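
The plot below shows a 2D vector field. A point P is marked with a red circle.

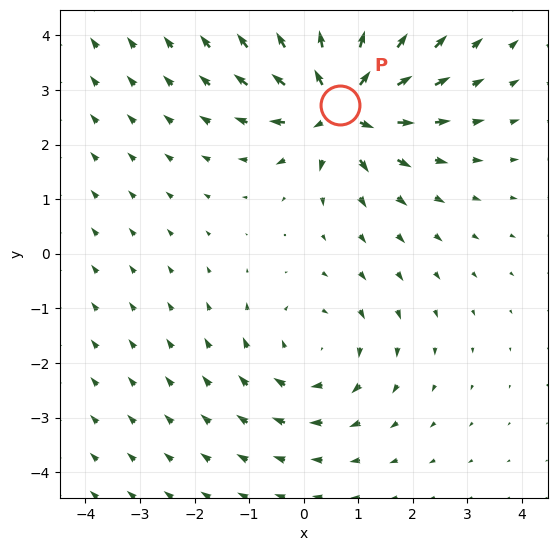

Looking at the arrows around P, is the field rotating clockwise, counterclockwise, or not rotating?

Near P at (0.7, 2.7) the arrows show no circulation. The curl there is ≈0.

not rotating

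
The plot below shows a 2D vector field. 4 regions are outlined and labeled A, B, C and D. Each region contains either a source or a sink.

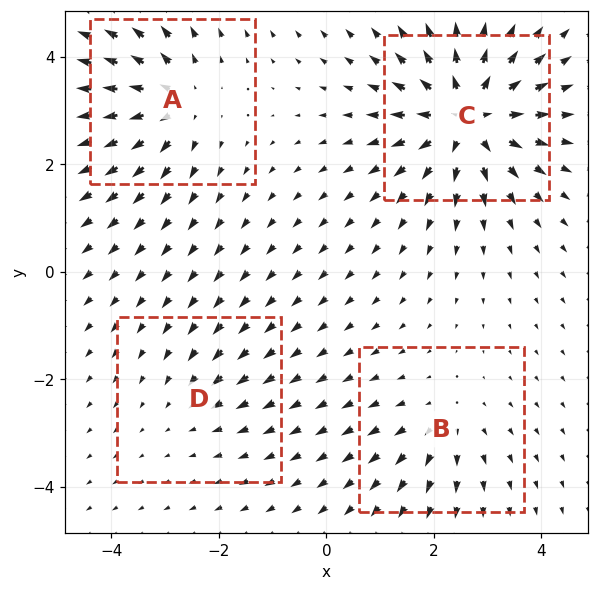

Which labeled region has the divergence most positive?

Divergence at each region's feature centre — A: about +5, B: about +3, C: about +8, D: about -2. Region C is most positive.

C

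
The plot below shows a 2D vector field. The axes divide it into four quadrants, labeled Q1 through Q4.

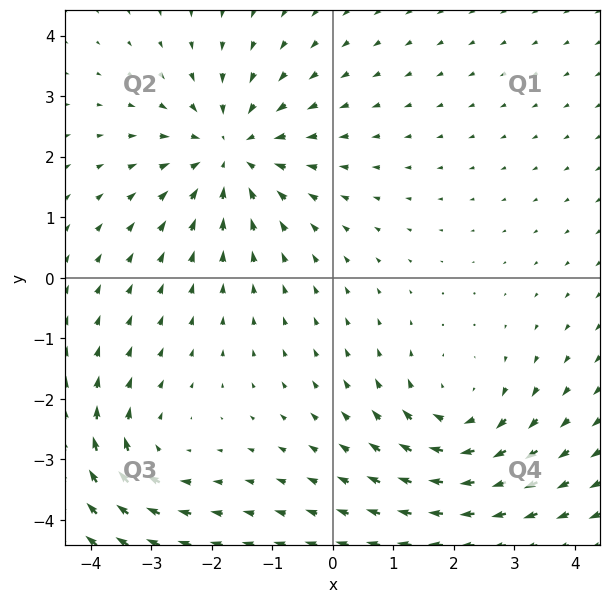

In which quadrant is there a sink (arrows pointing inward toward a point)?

Q2

The sink sits at approximately (-1.7, 2.1), which lies in quadrant Q2. The divergence there is about -4, negative as expected for a sink.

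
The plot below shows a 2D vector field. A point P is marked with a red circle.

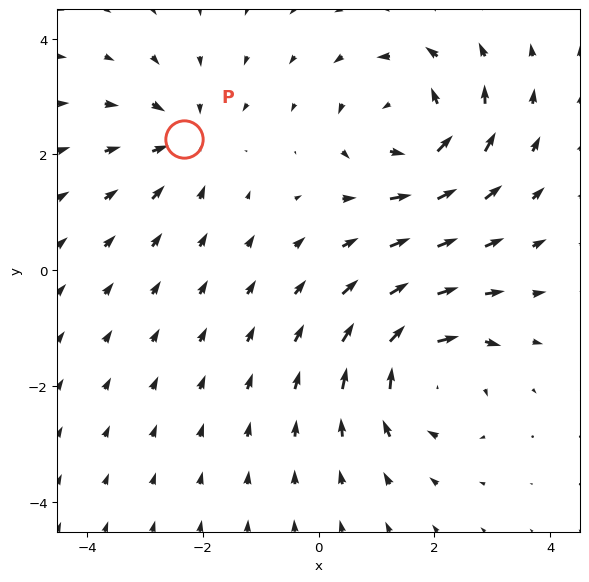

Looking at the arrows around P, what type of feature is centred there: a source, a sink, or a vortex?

At P (-2.3, 2.3) the arrows converge inward. Divergence about -3, curl ≈0 — negative divergence with near-zero curl is a sink.

sink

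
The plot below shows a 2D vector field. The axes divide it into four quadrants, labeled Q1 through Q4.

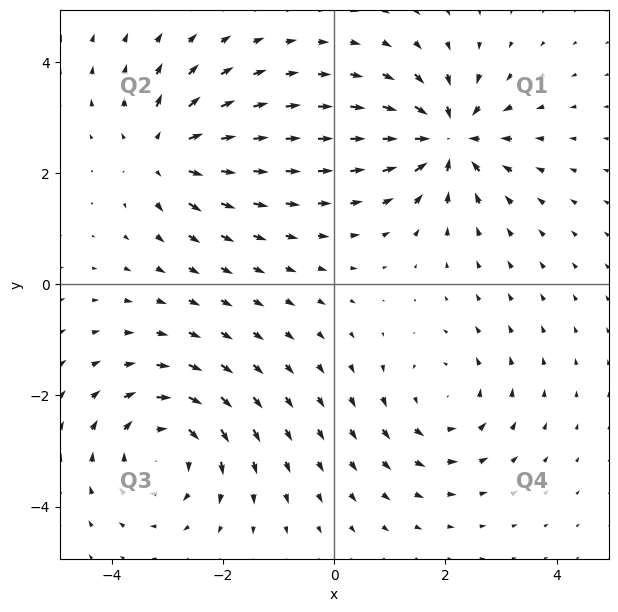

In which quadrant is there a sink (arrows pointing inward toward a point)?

The sink sits at approximately (2.1, 2.6), which lies in quadrant Q1. The divergence there is about -6, negative as expected for a sink.

Q1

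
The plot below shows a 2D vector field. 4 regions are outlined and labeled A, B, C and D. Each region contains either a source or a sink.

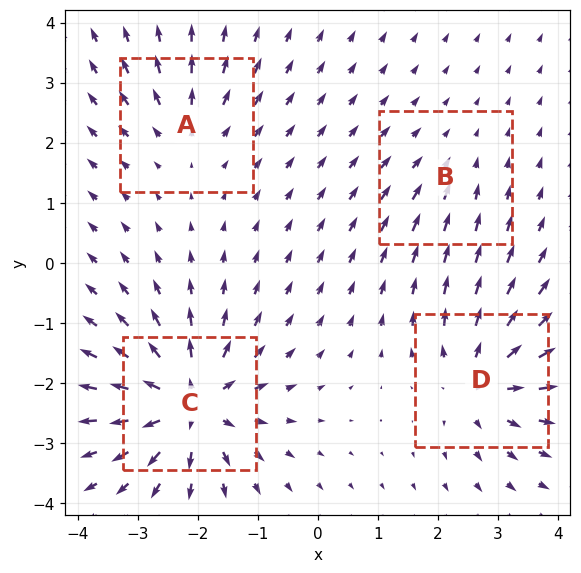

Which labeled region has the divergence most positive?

Divergence at each region's feature centre — A: about +4, B: about -2, C: about +9, D: about +6. Region C is most positive.

C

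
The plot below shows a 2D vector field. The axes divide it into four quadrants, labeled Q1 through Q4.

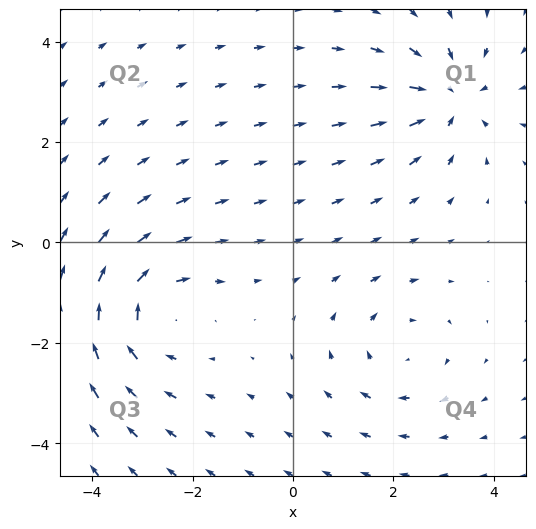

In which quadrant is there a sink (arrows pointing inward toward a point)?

The sink sits at approximately (3.1, 2.9), which lies in quadrant Q1. The divergence there is about -4, negative as expected for a sink.

Q1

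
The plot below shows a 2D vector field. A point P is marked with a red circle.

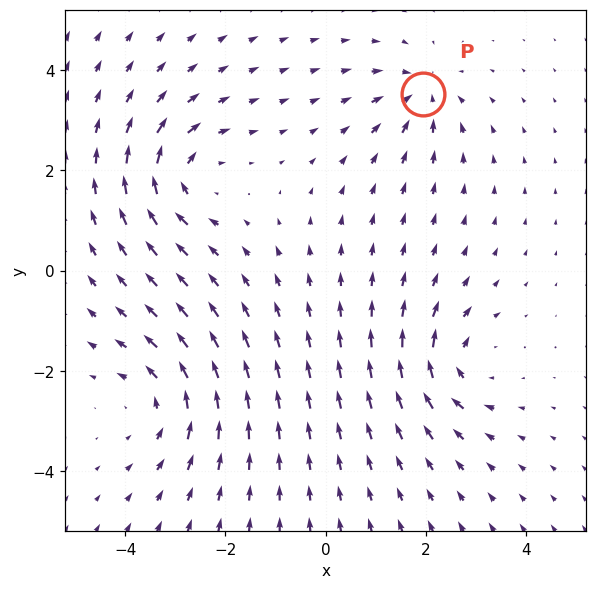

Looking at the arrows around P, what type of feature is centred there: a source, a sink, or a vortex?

At P (1.9, 3.5) the arrows converge inward. Divergence about -5, curl ≈0 — negative divergence with near-zero curl is a sink.

sink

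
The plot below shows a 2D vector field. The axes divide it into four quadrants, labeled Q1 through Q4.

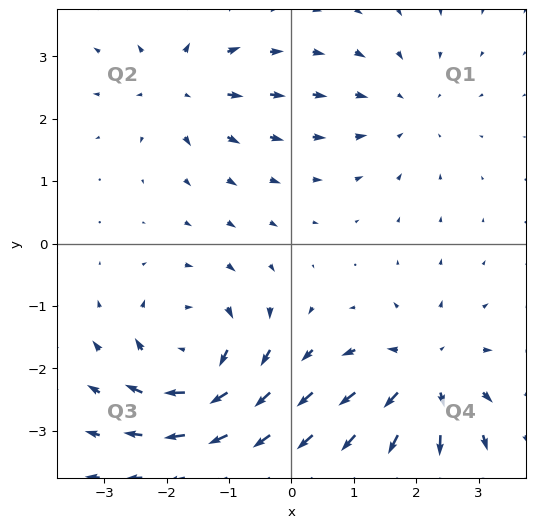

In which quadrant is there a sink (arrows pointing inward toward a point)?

Q1

The sink sits at approximately (1.8, 2.1), which lies in quadrant Q1. The divergence there is about -2, negative as expected for a sink.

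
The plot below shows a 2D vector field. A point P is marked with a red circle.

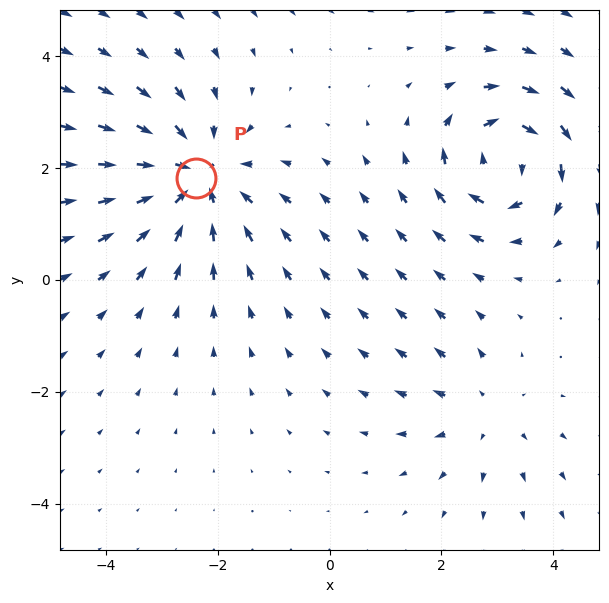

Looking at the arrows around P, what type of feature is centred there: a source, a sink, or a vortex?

At P (-2.4, 1.8) the arrows converge inward. Divergence about -4, curl ≈0 — negative divergence with near-zero curl is a sink.

sink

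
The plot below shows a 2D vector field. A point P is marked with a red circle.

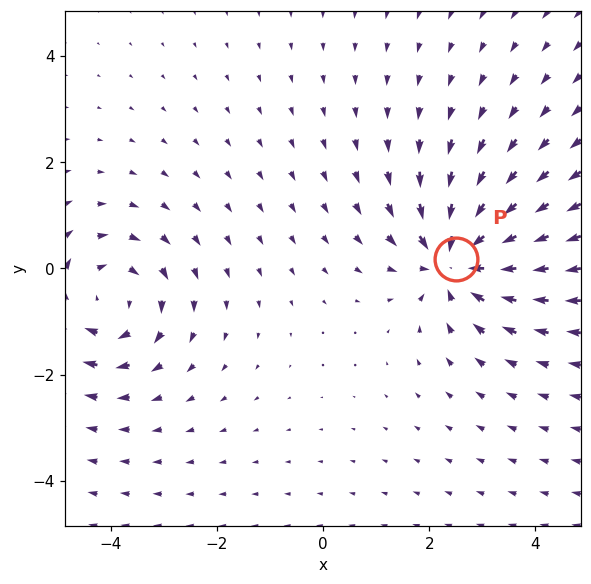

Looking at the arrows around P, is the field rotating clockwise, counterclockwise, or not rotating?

Near P at (2.5, 0.2) the arrows show no circulation. The curl there is ≈0.

not rotating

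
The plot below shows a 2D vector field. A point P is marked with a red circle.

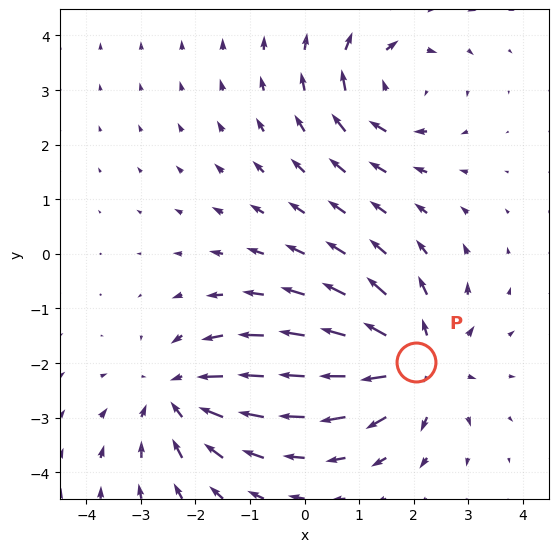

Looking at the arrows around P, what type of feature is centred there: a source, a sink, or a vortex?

source

At P (2.0, -2.0) the arrows spread outward. Divergence about +4, curl ≈0 — positive divergence with near-zero curl is a source.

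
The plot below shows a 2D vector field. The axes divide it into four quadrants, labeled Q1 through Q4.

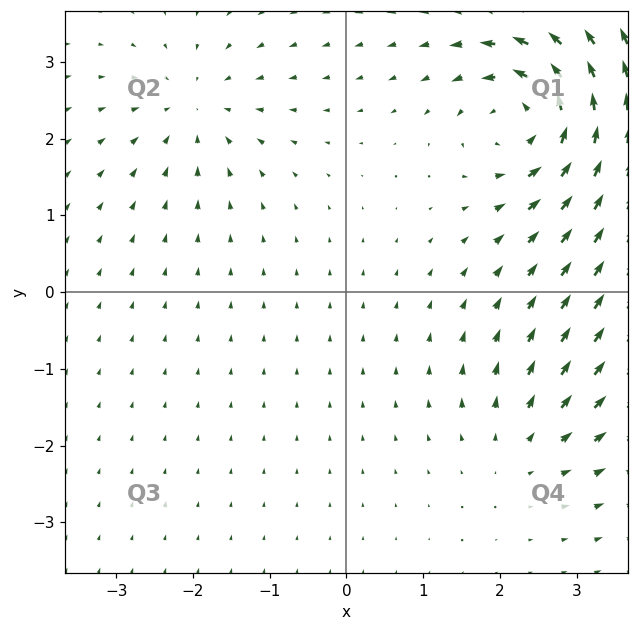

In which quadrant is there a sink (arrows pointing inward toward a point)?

Q2

The sink sits at approximately (-2.0, 2.4), which lies in quadrant Q2. The divergence there is about -4, negative as expected for a sink.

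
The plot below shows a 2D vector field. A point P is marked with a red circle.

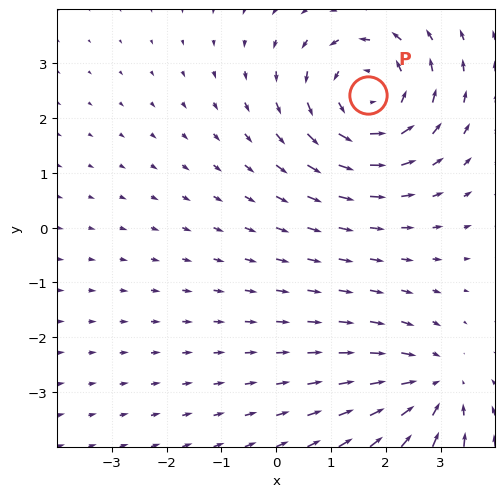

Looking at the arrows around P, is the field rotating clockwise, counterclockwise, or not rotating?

Near P at (1.7, 2.4) the arrows circulate counterclockwise. The curl (z-component) there is about +4; positive curl means counterclockwise rotation.

counterclockwise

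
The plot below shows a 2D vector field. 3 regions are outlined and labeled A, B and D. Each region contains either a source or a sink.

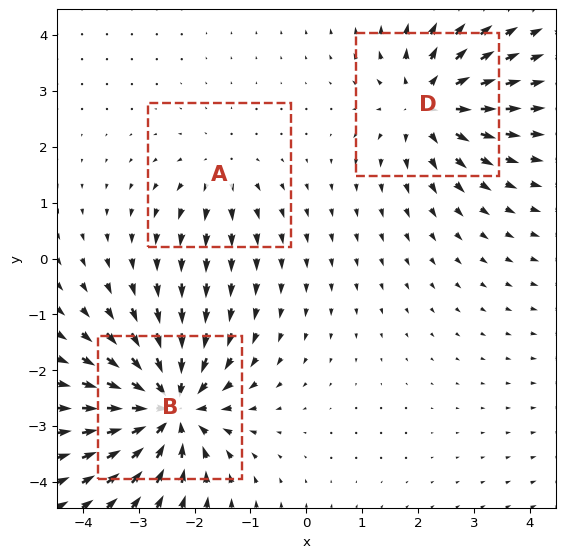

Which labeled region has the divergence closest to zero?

Divergence at each region's feature centre — A: about +2, B: about -6, D: about +4. Region A is closest to zero.

A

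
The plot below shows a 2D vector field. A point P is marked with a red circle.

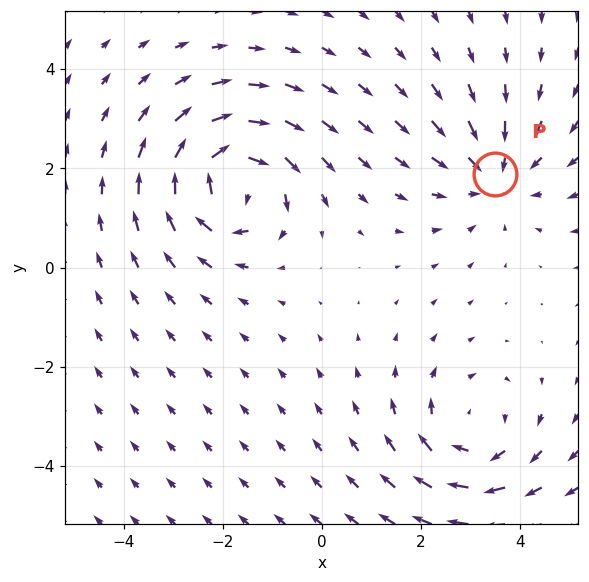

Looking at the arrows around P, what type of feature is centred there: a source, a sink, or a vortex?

sink

At P (3.5, 1.9) the arrows converge inward. Divergence about -3, curl ≈0 — negative divergence with near-zero curl is a sink.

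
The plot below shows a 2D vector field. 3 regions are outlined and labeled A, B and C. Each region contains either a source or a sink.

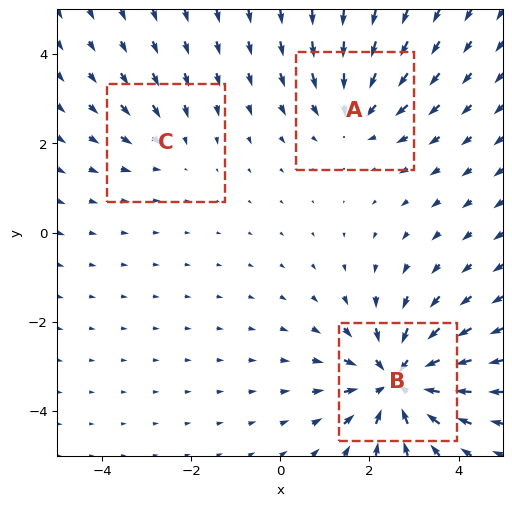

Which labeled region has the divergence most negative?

B

Divergence at each region's feature centre — A: about -3, B: about -5, C: about -2. Region B is most negative.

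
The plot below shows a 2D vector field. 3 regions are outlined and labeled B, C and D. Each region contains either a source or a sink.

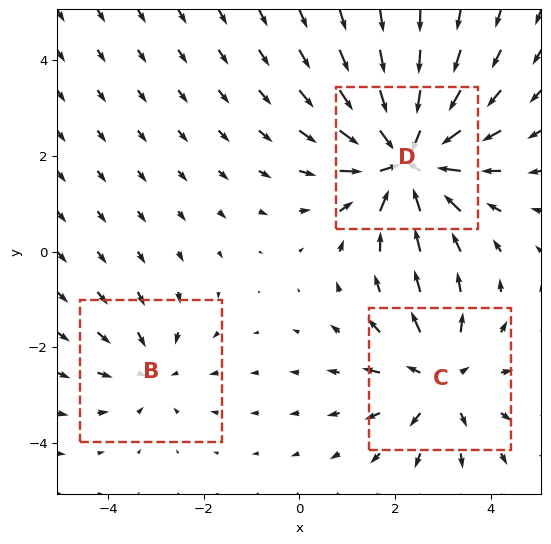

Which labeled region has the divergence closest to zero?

Divergence at each region's feature centre — B: about -2, C: about +3, D: about -5. Region B is closest to zero.

B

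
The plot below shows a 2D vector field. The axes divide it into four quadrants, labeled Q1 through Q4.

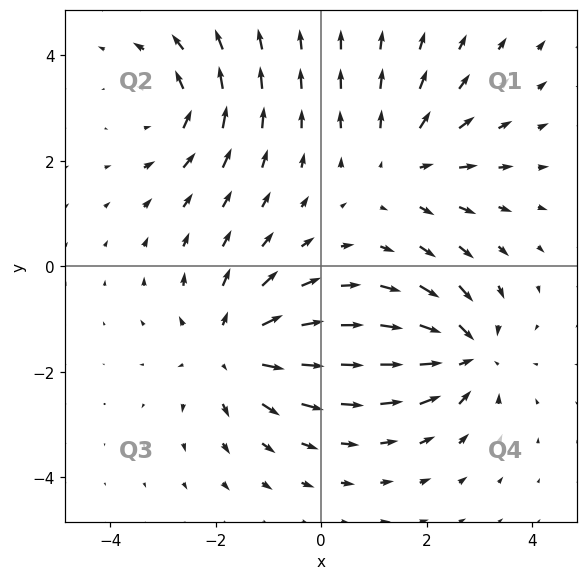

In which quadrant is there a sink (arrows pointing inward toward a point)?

The sink sits at approximately (2.7, -1.6), which lies in quadrant Q4. The divergence there is about -5, negative as expected for a sink.

Q4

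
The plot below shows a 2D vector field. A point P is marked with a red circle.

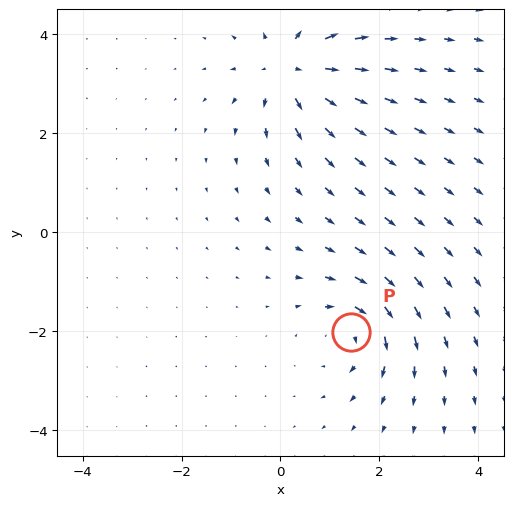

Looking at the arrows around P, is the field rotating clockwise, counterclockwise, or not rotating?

clockwise

Near P at (1.4, -2.0) the arrows circulate clockwise. The curl (z-component) there is about -4; negative curl means clockwise rotation.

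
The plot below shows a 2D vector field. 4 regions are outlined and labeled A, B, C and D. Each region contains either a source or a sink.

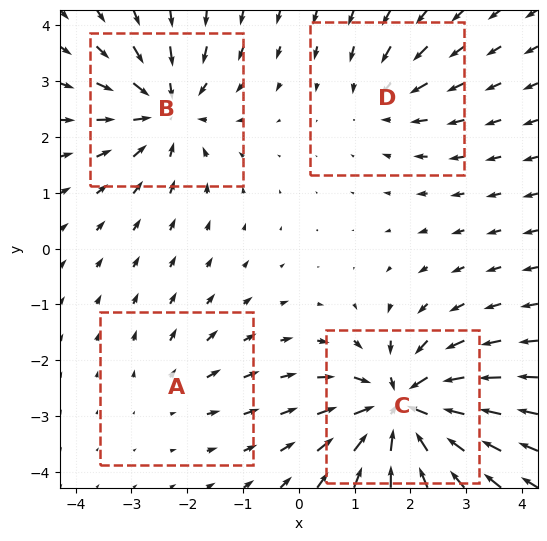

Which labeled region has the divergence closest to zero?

A

Divergence at each region's feature centre — A: about +2, B: about -6, C: about -8, D: about -3. Region A is closest to zero.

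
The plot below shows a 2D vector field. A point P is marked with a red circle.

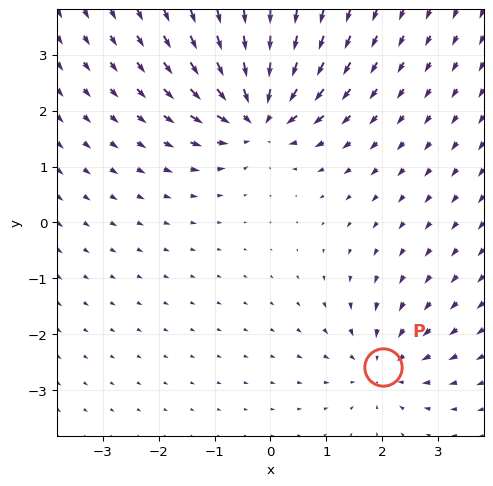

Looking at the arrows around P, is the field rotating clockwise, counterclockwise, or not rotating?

not rotating

Near P at (2.0, -2.6) the arrows show no circulation. The curl there is ≈0.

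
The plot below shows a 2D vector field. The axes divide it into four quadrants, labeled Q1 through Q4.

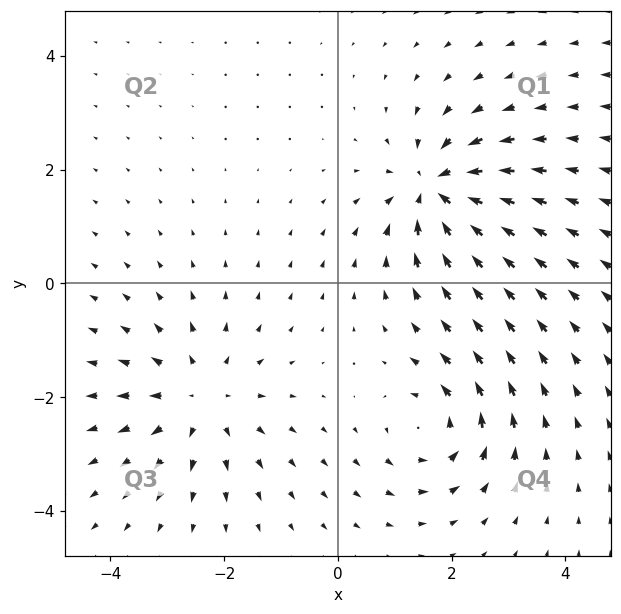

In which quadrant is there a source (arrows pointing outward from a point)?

Q3

The source sits at approximately (-2.4, -2.0), which lies in quadrant Q3. The divergence there is about +4, positive as expected for a source.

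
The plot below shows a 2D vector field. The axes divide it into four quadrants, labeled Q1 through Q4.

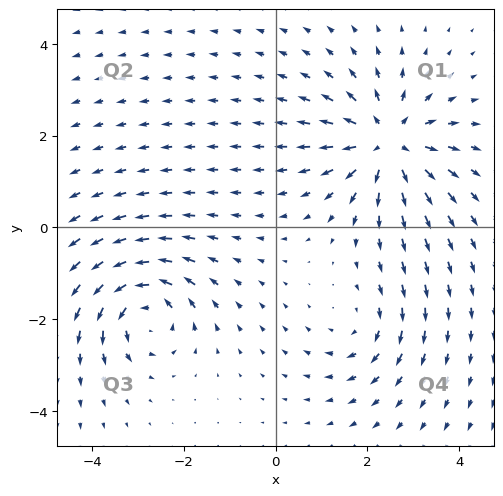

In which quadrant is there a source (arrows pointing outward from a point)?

Q1

The source sits at approximately (2.4, 1.9), which lies in quadrant Q1. The divergence there is about +5, positive as expected for a source.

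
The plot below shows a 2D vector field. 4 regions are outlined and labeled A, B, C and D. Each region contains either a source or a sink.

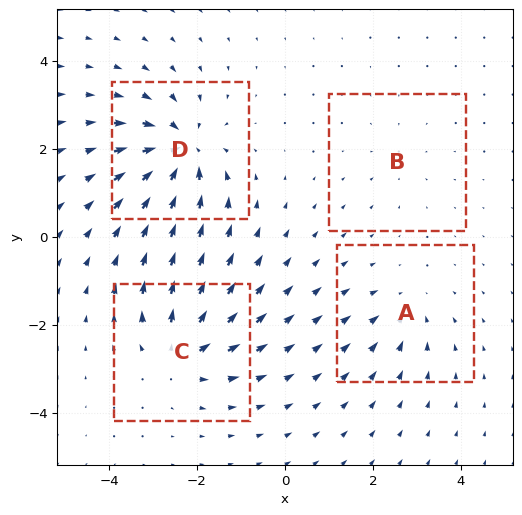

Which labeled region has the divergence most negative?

Divergence at each region's feature centre — A: about -4, B: about -2, C: about +6, D: about -8. Region D is most negative.

D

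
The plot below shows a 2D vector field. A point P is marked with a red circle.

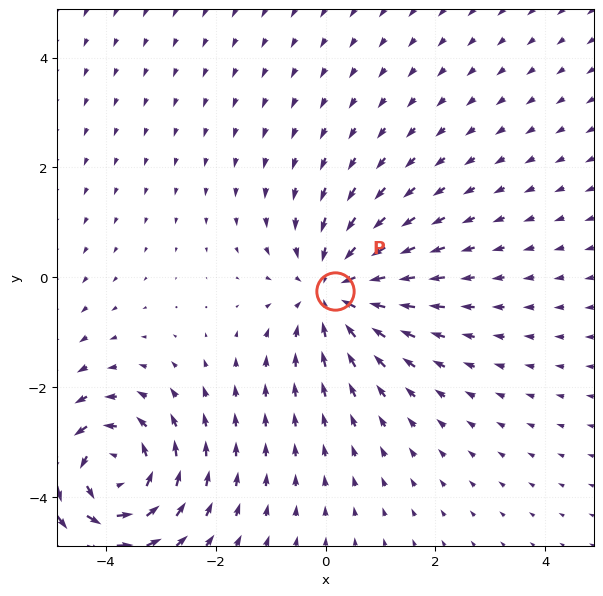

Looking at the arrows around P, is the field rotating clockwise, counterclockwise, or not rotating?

Near P at (0.2, -0.2) the arrows show no circulation. The curl there is ≈0.

not rotating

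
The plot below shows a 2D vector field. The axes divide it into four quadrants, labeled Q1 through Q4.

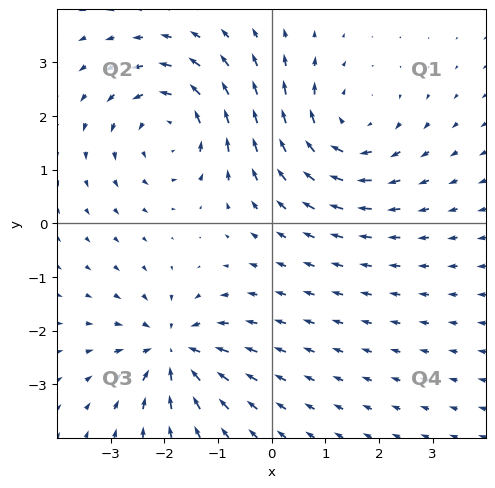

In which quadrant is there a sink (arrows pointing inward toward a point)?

Q3

The sink sits at approximately (-1.8, -2.4), which lies in quadrant Q3. The divergence there is about -5, negative as expected for a sink.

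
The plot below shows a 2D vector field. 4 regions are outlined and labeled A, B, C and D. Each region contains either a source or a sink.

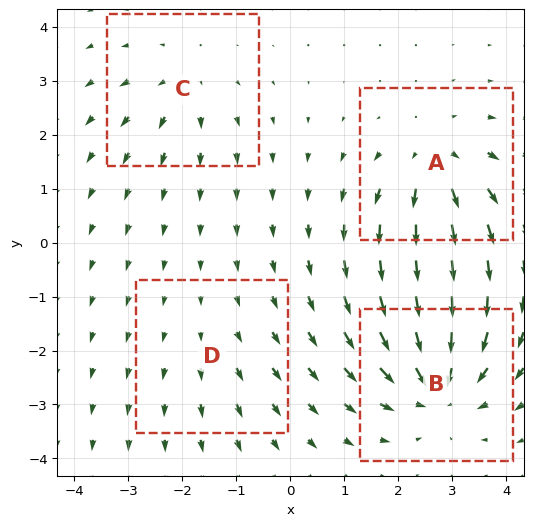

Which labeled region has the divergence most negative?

Divergence at each region's feature centre — A: about +5, B: about -7, C: about +3, D: about +2. Region B is most negative.

B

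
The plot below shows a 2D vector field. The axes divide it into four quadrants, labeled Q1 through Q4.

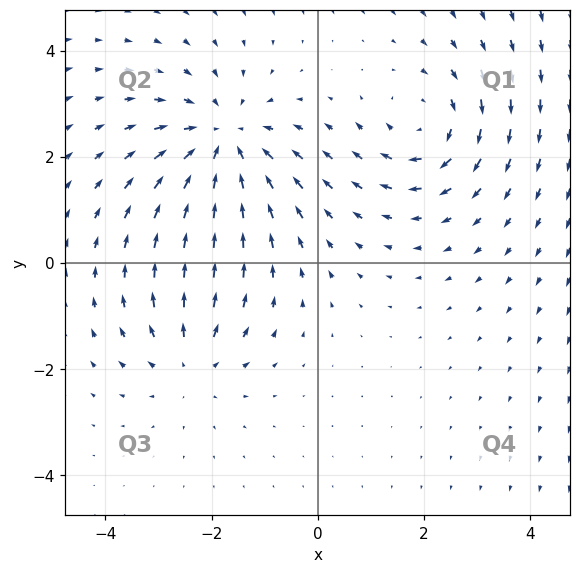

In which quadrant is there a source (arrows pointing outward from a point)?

Q3

The source sits at approximately (-2.4, -1.9), which lies in quadrant Q3. The divergence there is about +3, positive as expected for a source.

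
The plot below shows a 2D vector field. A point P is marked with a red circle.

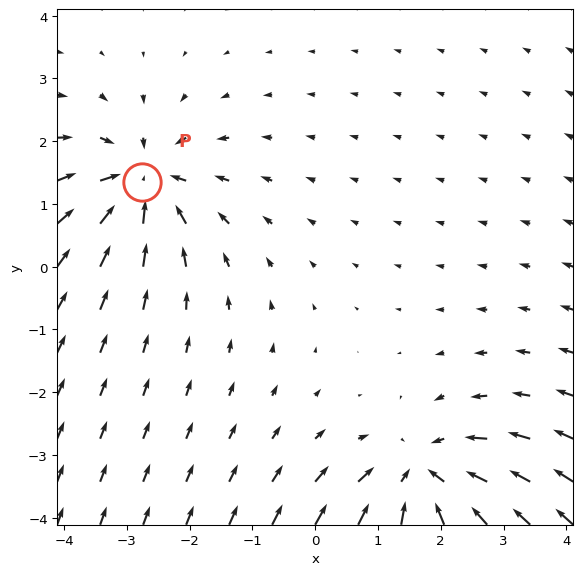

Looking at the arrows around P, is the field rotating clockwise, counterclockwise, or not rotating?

Near P at (-2.8, 1.3) the arrows show no circulation. The curl there is ≈0.

not rotating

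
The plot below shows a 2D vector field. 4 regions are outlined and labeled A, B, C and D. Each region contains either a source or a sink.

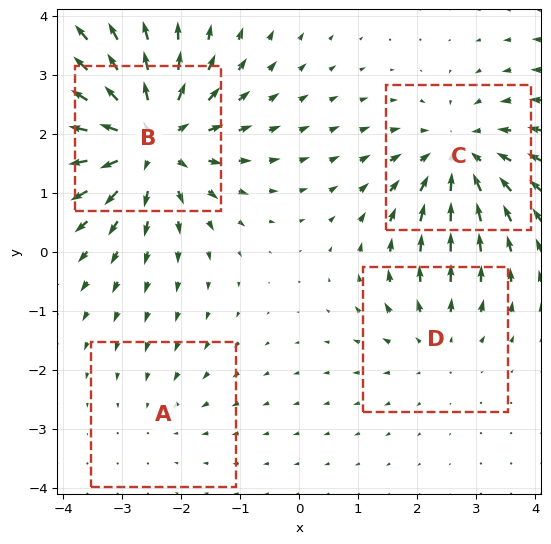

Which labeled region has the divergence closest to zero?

Divergence at each region's feature centre — A: about -2, B: about +7, C: about -5, D: about +3. Region A is closest to zero.

A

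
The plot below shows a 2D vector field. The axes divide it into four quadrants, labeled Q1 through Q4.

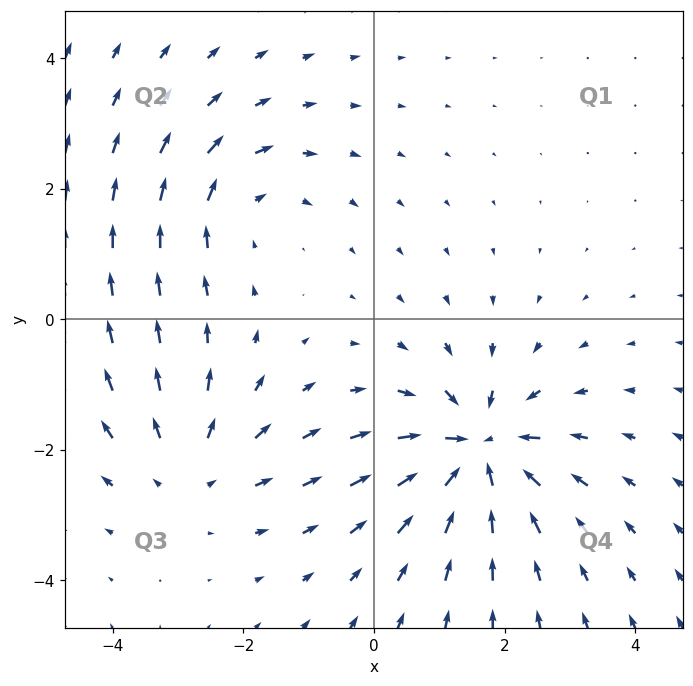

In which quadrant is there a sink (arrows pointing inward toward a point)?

Q4

The sink sits at approximately (1.6, -2.0), which lies in quadrant Q4. The divergence there is about -6, negative as expected for a sink.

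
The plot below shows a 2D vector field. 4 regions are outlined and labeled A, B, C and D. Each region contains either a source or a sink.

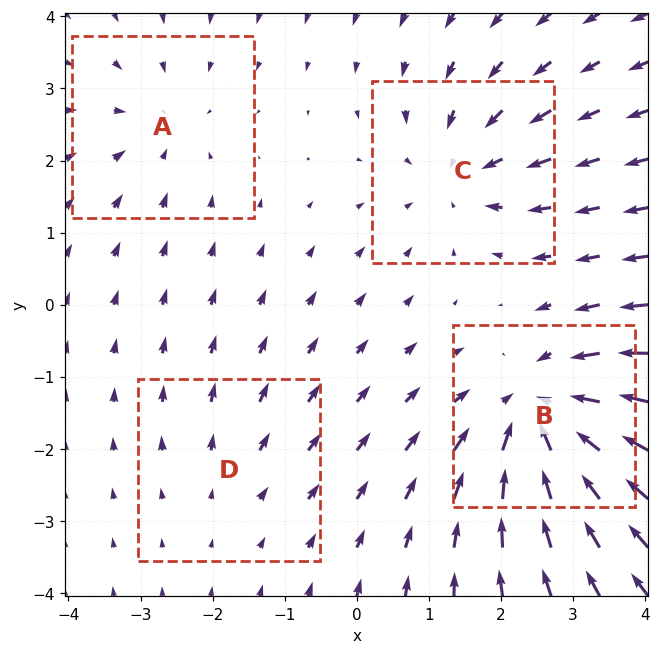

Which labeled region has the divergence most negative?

Divergence at each region's feature centre — A: about -3, B: about -7, C: about -4, D: about +2. Region B is most negative.

B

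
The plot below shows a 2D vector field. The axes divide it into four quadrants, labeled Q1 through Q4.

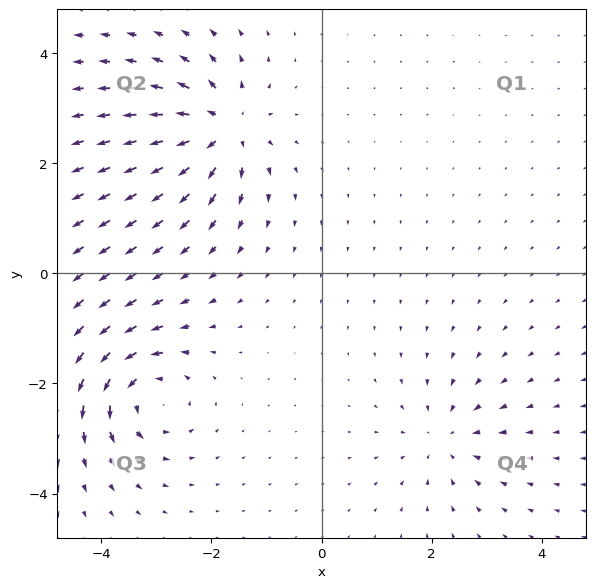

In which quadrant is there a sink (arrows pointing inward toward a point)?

Q4

The sink sits at approximately (2.3, -3.0), which lies in quadrant Q4. The divergence there is about -3, negative as expected for a sink.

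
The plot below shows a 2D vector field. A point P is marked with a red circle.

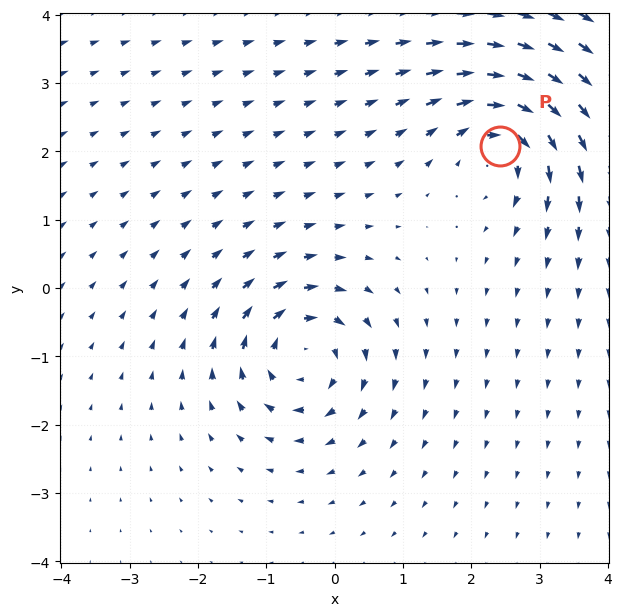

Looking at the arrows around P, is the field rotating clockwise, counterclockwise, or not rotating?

clockwise

Near P at (2.4, 2.1) the arrows circulate clockwise. The curl (z-component) there is about -6; negative curl means clockwise rotation.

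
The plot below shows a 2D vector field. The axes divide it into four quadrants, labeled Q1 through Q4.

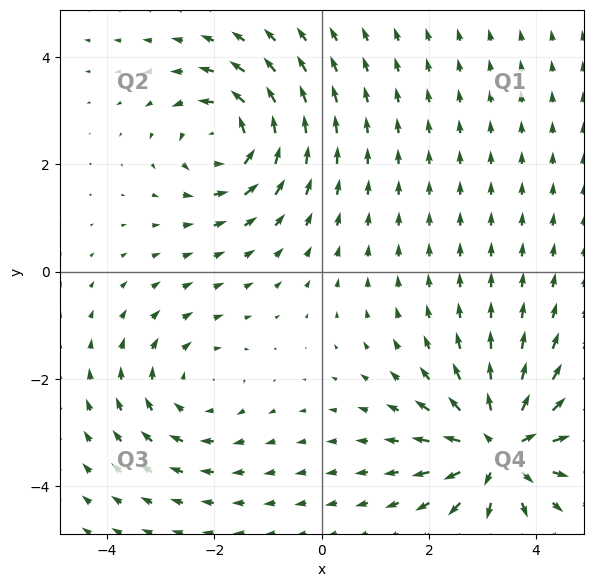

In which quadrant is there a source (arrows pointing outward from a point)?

Q4

The source sits at approximately (3.3, -3.3), which lies in quadrant Q4. The divergence there is about +7, positive as expected for a source.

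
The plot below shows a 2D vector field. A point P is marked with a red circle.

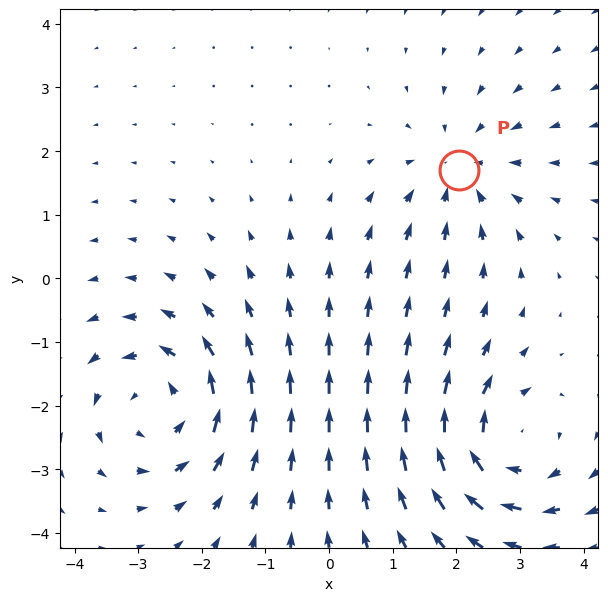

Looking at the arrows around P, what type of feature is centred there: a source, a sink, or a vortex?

sink

At P (2.0, 1.7) the arrows converge inward. Divergence about -3, curl ≈0 — negative divergence with near-zero curl is a sink.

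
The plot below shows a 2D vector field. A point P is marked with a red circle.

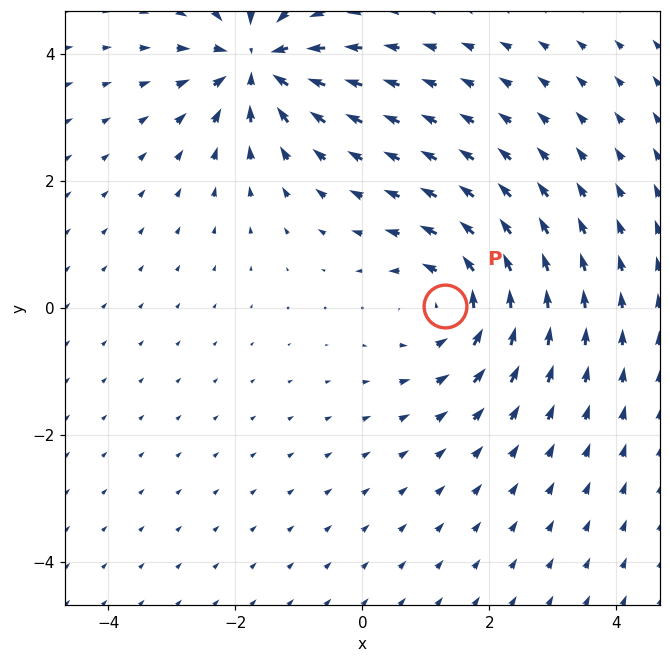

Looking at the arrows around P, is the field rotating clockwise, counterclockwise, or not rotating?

counterclockwise

Near P at (1.3, 0.0) the arrows circulate counterclockwise. The curl (z-component) there is about +4; positive curl means counterclockwise rotation.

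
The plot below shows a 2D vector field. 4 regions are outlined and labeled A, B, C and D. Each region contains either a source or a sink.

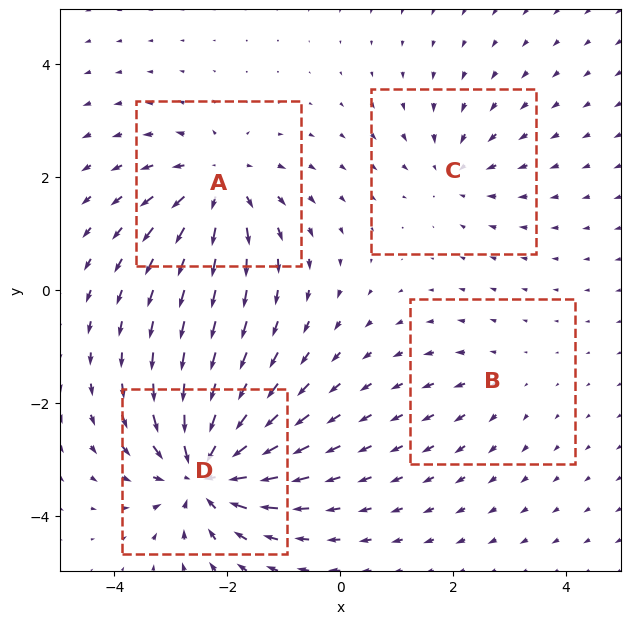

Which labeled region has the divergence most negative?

Divergence at each region's feature centre — A: about +6, B: about +2, C: about -4, D: about -8. Region D is most negative.

D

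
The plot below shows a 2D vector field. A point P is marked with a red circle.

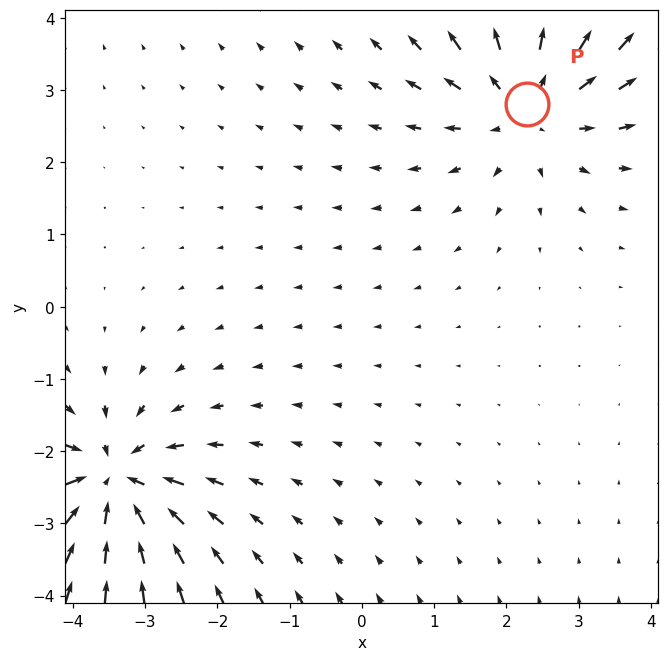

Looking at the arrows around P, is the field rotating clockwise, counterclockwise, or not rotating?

Near P at (2.3, 2.8) the arrows show no circulation. The curl there is ≈0.

not rotating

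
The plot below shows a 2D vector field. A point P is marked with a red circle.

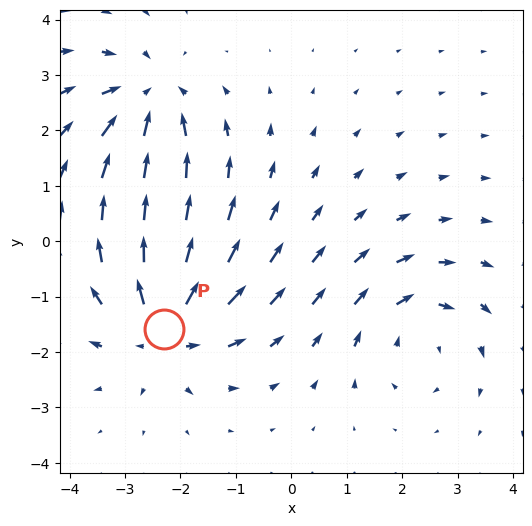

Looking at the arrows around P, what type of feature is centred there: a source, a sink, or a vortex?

At P (-2.3, -1.6) the arrows spread outward. Divergence about +6, curl ≈0 — positive divergence with near-zero curl is a source.

source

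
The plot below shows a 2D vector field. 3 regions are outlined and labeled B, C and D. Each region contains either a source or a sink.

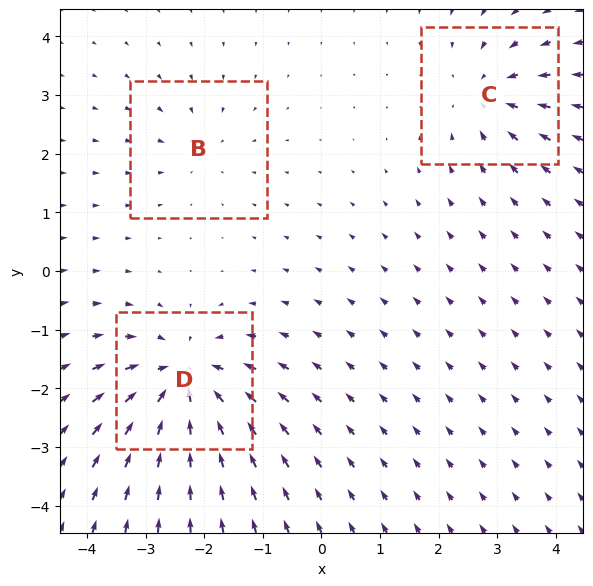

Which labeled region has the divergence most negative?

D

Divergence at each region's feature centre — B: about -2, C: about -3, D: about -5. Region D is most negative.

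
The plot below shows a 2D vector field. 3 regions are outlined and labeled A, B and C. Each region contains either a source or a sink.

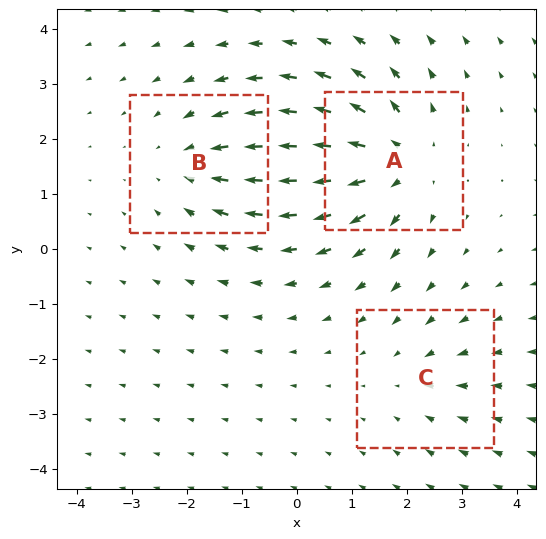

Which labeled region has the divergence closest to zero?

C

Divergence at each region's feature centre — A: about +4, B: about -3, C: about -2. Region C is closest to zero.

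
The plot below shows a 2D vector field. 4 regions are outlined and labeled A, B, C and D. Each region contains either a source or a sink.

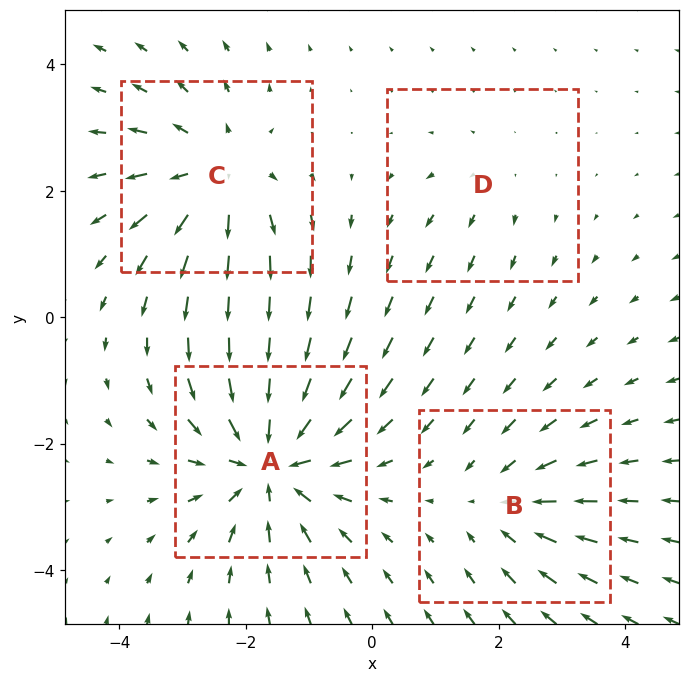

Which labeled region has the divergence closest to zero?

D

Divergence at each region's feature centre — A: about -6, B: about -3, C: about +5, D: about +2. Region D is closest to zero.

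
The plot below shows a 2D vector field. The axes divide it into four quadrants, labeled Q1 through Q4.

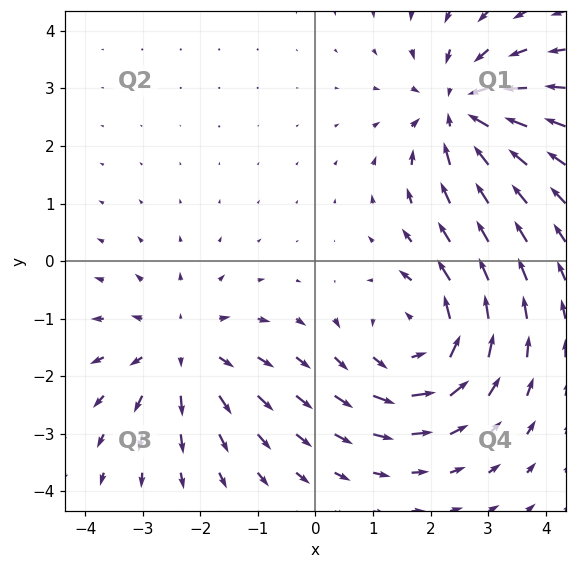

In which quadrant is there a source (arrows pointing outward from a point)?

Q3

The source sits at approximately (-2.3, -1.5), which lies in quadrant Q3. The divergence there is about +4, positive as expected for a source.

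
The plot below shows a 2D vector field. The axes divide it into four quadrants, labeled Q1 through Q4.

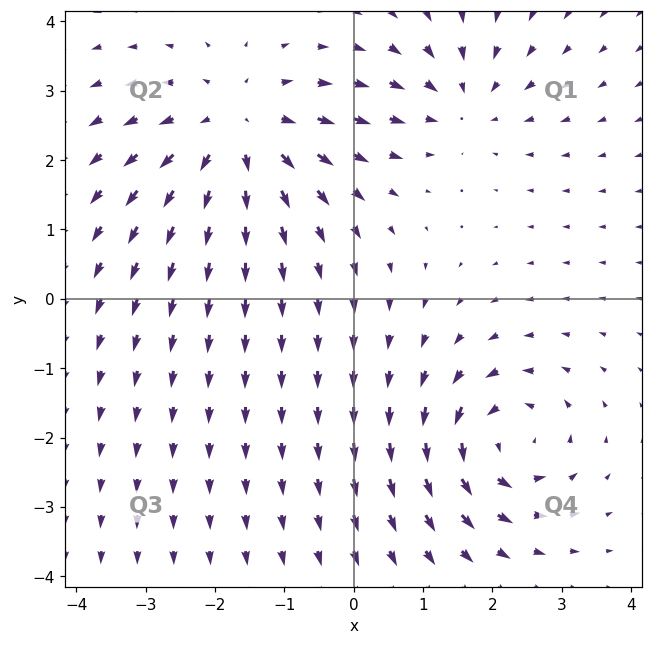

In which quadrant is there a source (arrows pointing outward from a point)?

Q2

The source sits at approximately (-1.7, 2.4), which lies in quadrant Q2. The divergence there is about +4, positive as expected for a source.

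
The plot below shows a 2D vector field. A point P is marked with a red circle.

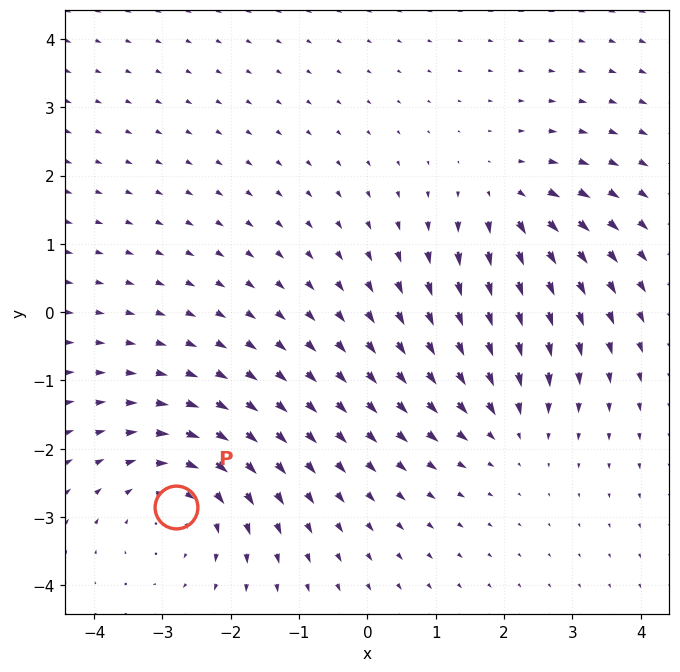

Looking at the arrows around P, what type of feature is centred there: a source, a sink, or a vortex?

vortex

At P (-2.8, -2.8) the arrows circulate clockwise. Divergence ≈0, curl about -3 — near-zero divergence with nonzero curl is a vortex.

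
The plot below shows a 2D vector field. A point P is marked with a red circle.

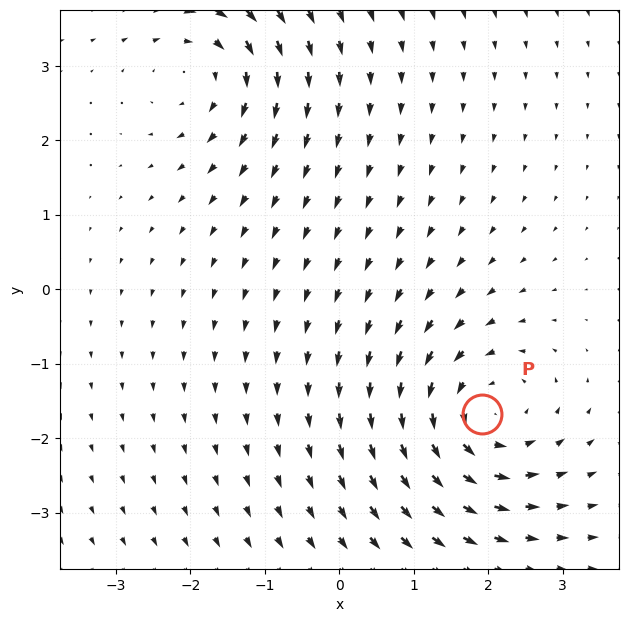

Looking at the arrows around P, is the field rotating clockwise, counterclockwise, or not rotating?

Near P at (1.9, -1.7) the arrows circulate counterclockwise. The curl (z-component) there is about +5; positive curl means counterclockwise rotation.

counterclockwise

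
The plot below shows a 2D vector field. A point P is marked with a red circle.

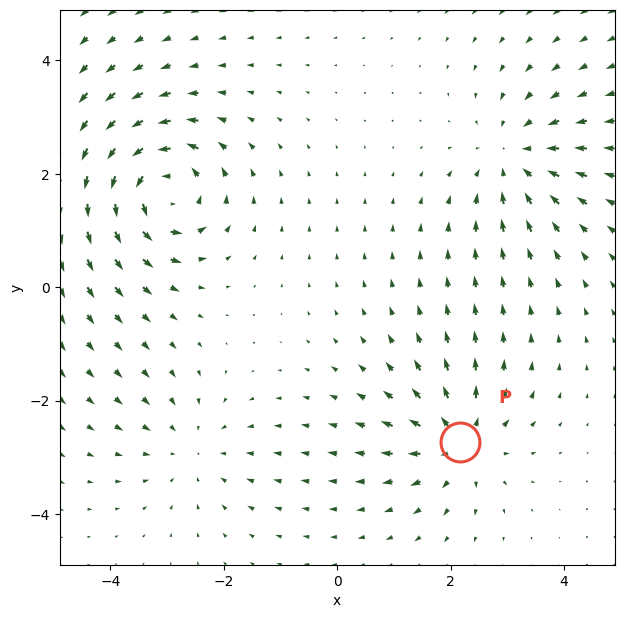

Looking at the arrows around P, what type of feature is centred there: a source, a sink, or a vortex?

At P (2.2, -2.7) the arrows spread outward. Divergence about +5, curl ≈0 — positive divergence with near-zero curl is a source.

source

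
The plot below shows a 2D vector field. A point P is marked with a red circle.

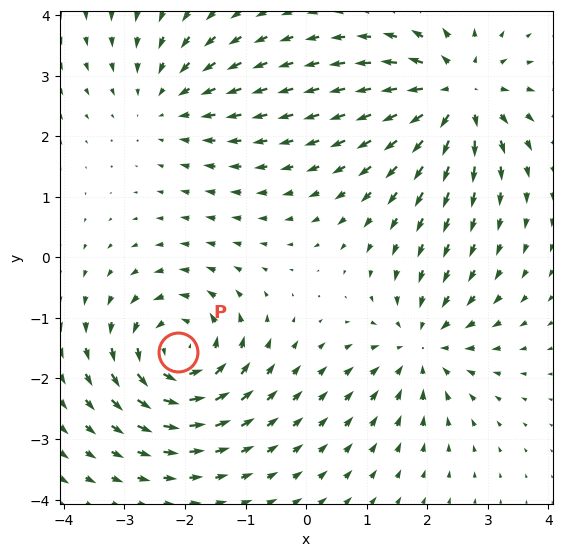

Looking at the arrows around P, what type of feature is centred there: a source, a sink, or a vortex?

vortex

At P (-2.1, -1.6) the arrows circulate counterclockwise. Divergence ≈0, curl about +6 — near-zero divergence with nonzero curl is a vortex.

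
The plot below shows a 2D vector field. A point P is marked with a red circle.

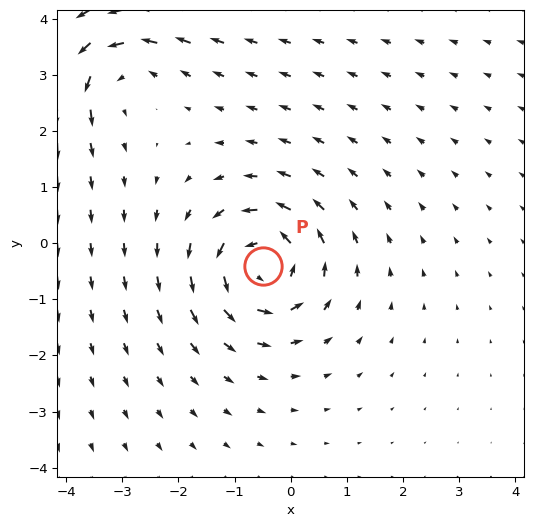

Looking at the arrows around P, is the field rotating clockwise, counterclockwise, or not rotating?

counterclockwise

Near P at (-0.5, -0.4) the arrows circulate counterclockwise. The curl (z-component) there is about +6; positive curl means counterclockwise rotation.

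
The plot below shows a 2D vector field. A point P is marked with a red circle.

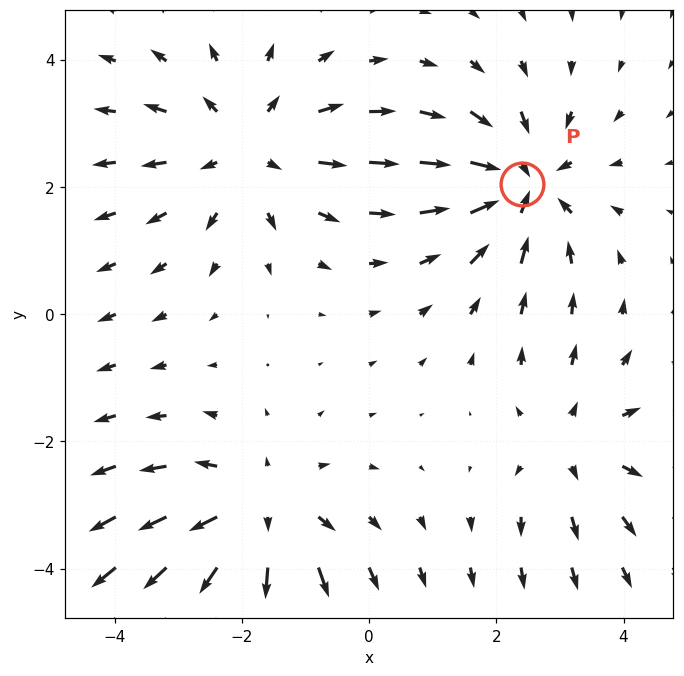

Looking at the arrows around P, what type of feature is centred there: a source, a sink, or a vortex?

At P (2.4, 2.0) the arrows converge inward. Divergence about -5, curl ≈0 — negative divergence with near-zero curl is a sink.

sink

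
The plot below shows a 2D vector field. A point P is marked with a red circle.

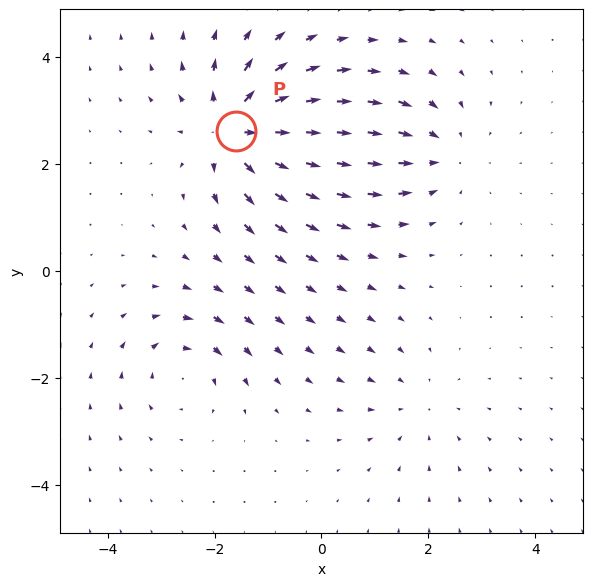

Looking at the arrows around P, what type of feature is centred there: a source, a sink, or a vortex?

At P (-1.6, 2.6) the arrows spread outward. Divergence about +6, curl ≈0 — positive divergence with near-zero curl is a source.

source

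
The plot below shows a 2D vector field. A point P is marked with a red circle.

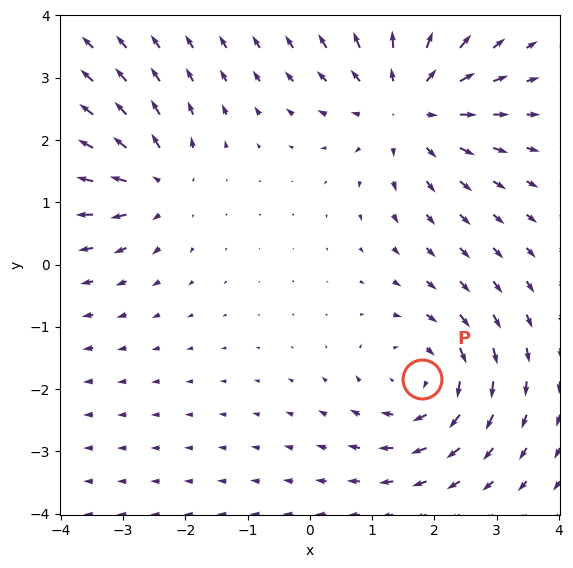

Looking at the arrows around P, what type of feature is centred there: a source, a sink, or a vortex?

At P (1.8, -1.8) the arrows circulate clockwise. Divergence ≈0, curl about -4 — near-zero divergence with nonzero curl is a vortex.

vortex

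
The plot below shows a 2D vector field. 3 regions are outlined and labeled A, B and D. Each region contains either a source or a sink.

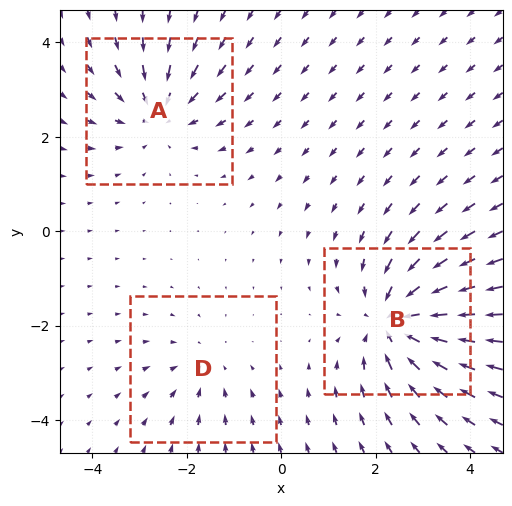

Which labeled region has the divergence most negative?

B

Divergence at each region's feature centre — A: about -3, B: about -4, D: about -2. Region B is most negative.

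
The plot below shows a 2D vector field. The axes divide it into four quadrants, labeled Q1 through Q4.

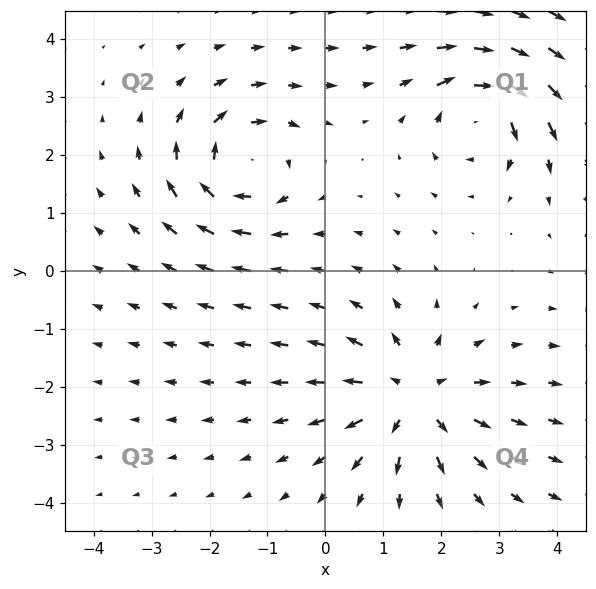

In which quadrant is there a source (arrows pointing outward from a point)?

Q4

The source sits at approximately (1.5, -2.2), which lies in quadrant Q4. The divergence there is about +3, positive as expected for a source.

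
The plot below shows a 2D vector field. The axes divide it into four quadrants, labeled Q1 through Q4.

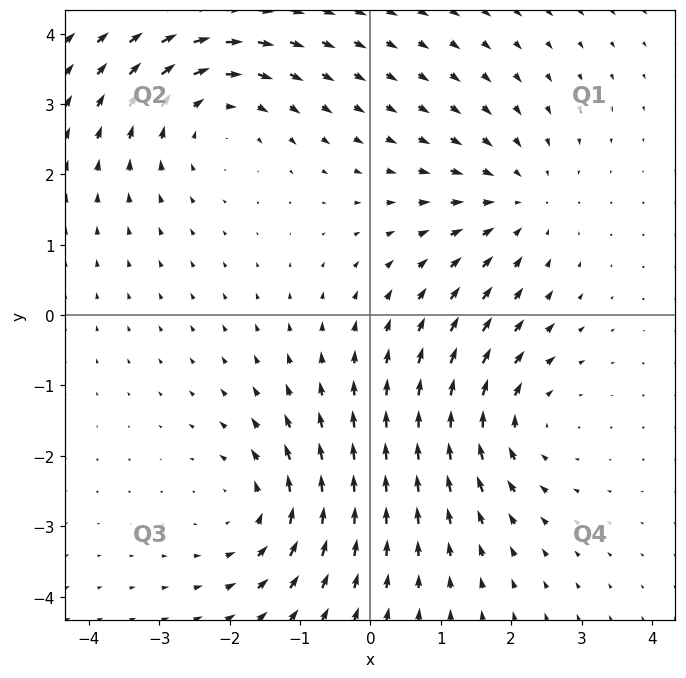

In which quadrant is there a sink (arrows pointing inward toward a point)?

Q1

The sink sits at approximately (2.1, 1.6), which lies in quadrant Q1. The divergence there is about -3, negative as expected for a sink.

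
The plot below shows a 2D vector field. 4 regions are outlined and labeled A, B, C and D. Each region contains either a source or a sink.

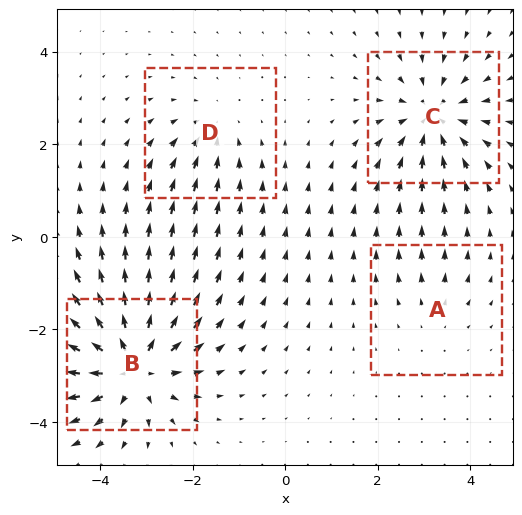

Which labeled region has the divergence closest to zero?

Divergence at each region's feature centre — A: about +2, B: about +7, C: about -5, D: about -3. Region A is closest to zero.

A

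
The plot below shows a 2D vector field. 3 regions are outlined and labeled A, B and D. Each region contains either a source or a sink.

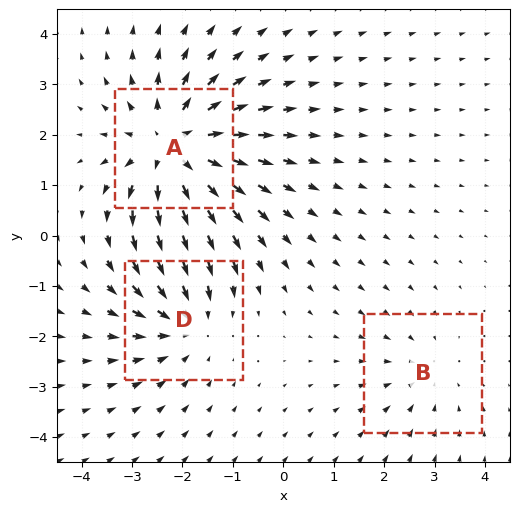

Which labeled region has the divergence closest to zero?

Divergence at each region's feature centre — A: about +4, B: about -2, D: about -3. Region B is closest to zero.

B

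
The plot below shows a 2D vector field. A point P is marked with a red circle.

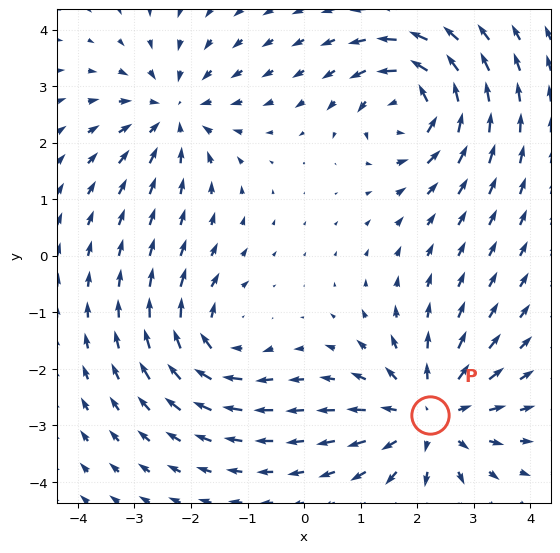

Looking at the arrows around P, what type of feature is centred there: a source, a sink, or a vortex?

At P (2.2, -2.8) the arrows spread outward. Divergence about +5, curl ≈0 — positive divergence with near-zero curl is a source.

source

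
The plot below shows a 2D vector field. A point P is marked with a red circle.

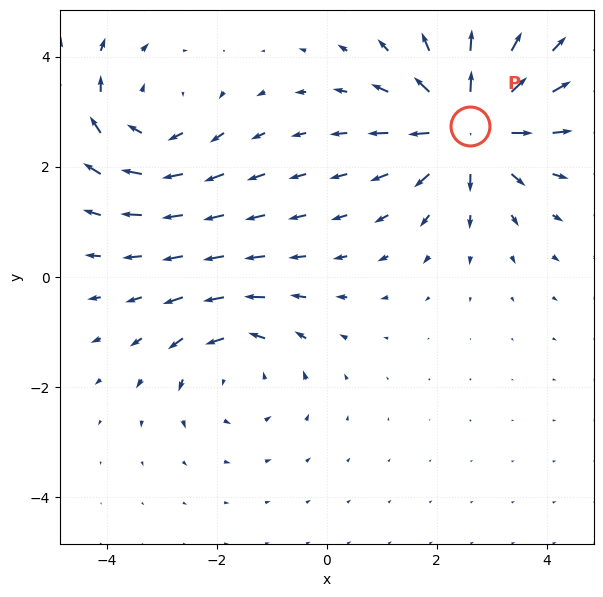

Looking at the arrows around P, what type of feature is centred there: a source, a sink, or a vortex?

At P (2.6, 2.7) the arrows spread outward. Divergence about +5, curl ≈0 — positive divergence with near-zero curl is a source.

source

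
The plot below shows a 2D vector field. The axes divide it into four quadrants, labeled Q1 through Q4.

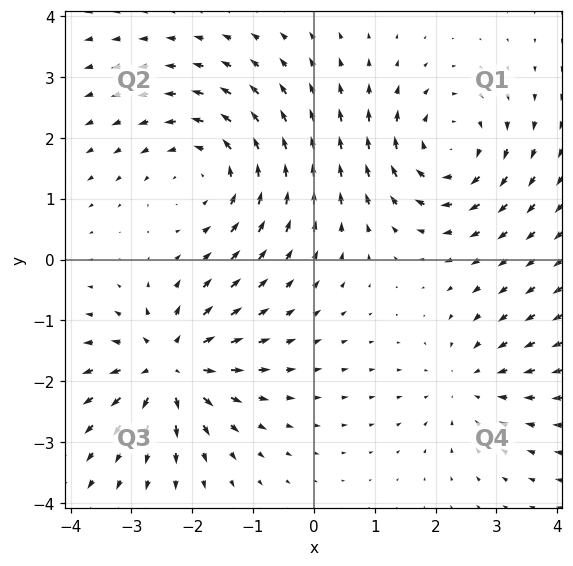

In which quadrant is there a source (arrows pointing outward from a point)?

Q3

The source sits at approximately (-2.4, -1.8), which lies in quadrant Q3. The divergence there is about +6, positive as expected for a source.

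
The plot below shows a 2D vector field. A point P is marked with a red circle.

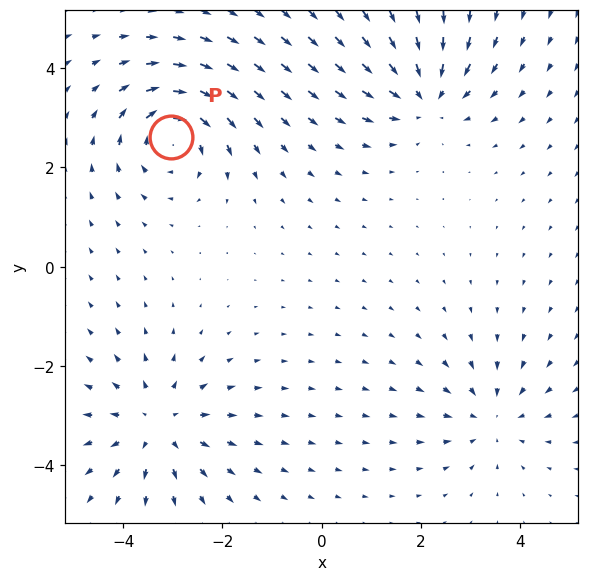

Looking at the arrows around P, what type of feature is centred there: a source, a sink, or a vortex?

vortex

At P (-3.0, 2.6) the arrows circulate clockwise. Divergence ≈0, curl about -6 — near-zero divergence with nonzero curl is a vortex.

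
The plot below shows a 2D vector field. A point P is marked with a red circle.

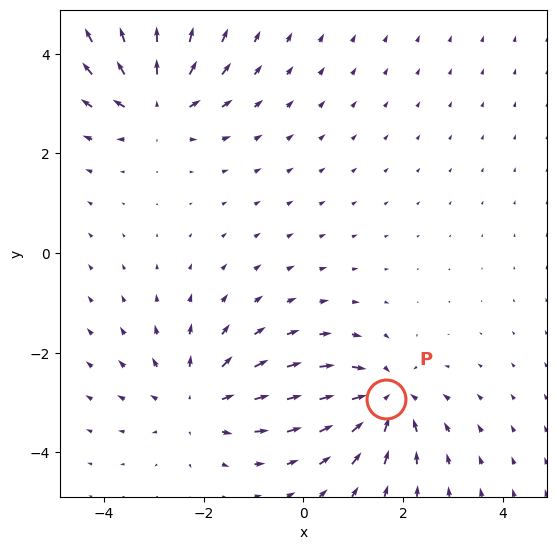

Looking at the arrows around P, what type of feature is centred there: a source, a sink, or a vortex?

sink

At P (1.7, -2.9) the arrows converge inward. Divergence about -5, curl ≈0 — negative divergence with near-zero curl is a sink.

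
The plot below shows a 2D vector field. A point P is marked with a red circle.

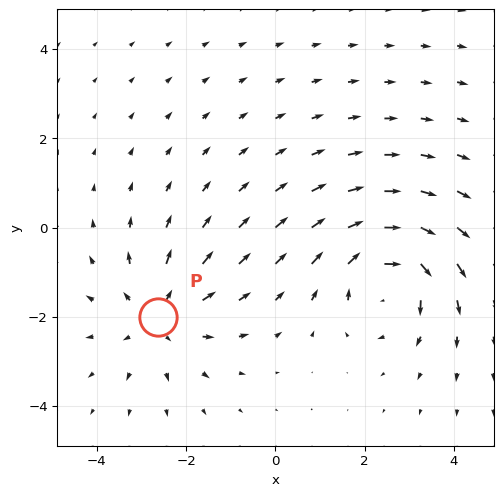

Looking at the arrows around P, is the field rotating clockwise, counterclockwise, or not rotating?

Near P at (-2.6, -2.0) the arrows show no circulation. The curl there is ≈0.

not rotating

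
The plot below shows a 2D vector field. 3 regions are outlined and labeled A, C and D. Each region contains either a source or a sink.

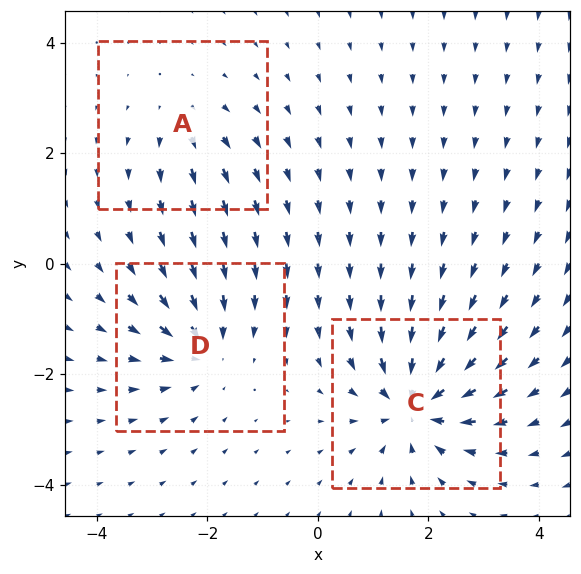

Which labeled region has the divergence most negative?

Divergence at each region's feature centre — A: about +2, C: about -6, D: about -4. Region C is most negative.

C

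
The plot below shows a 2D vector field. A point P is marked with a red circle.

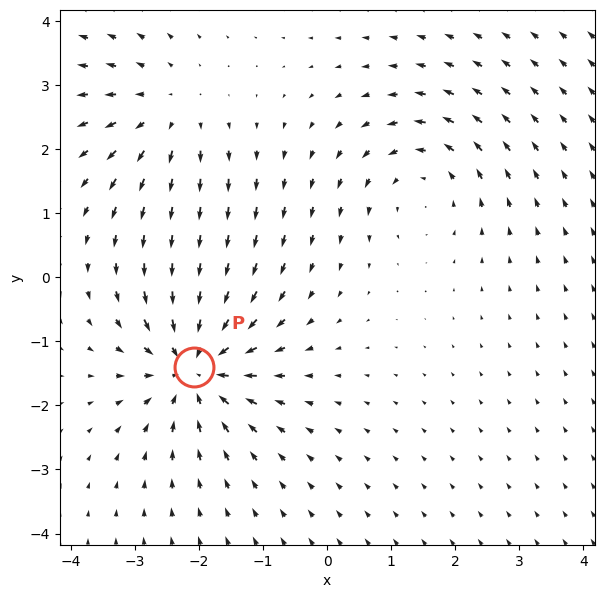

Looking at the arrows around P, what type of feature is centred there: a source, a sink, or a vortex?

sink

At P (-2.1, -1.4) the arrows converge inward. Divergence about -5, curl ≈0 — negative divergence with near-zero curl is a sink.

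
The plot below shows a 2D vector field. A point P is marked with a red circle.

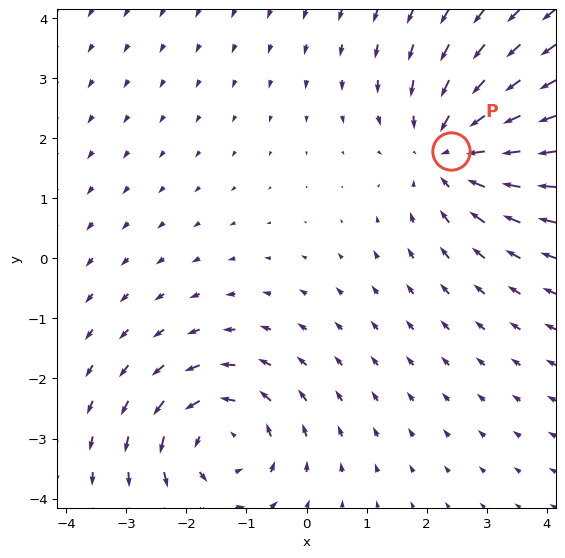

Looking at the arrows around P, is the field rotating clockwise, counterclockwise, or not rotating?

Near P at (2.4, 1.8) the arrows show no circulation. The curl there is ≈0.

not rotating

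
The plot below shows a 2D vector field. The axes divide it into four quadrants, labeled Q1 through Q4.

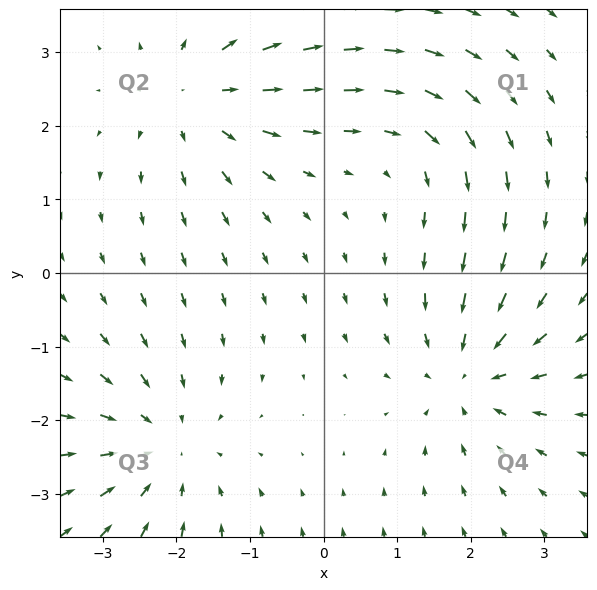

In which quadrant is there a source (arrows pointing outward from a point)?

Q2

The source sits at approximately (-1.7, 2.4), which lies in quadrant Q2. The divergence there is about +4, positive as expected for a source.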